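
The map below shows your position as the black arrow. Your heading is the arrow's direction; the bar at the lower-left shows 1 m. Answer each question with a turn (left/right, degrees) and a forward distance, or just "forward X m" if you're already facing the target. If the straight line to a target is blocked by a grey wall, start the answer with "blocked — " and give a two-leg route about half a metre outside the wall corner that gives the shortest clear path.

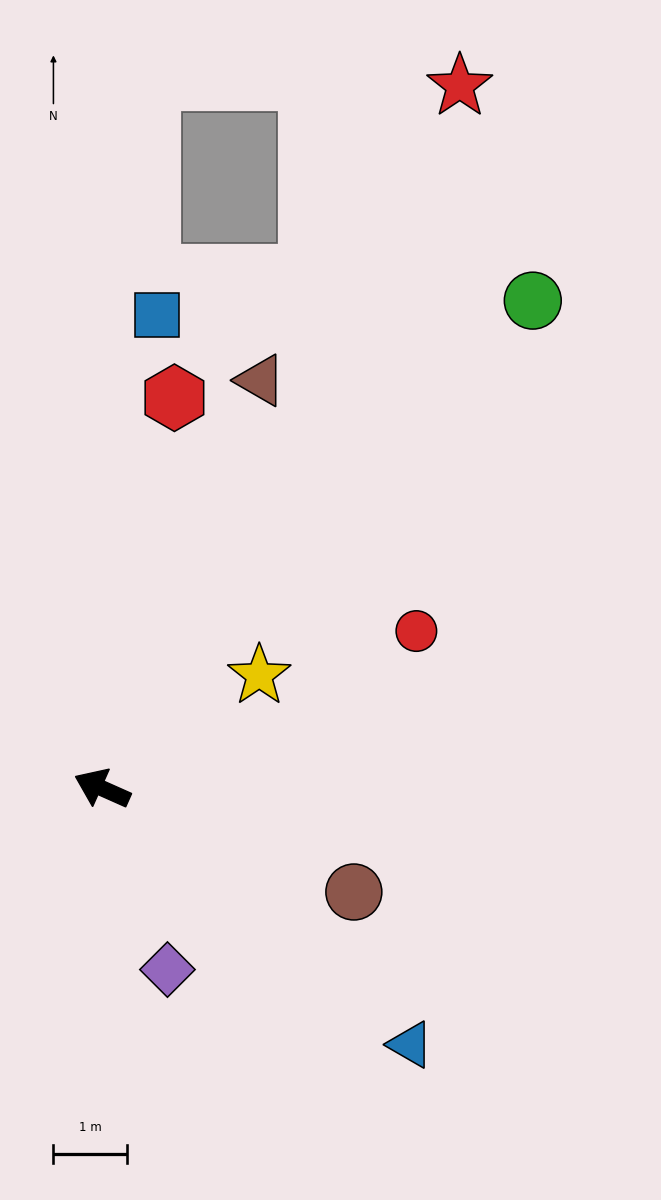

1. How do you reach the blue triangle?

turn left 164°, forward 5.5 m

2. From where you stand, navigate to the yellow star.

turn right 120°, forward 2.6 m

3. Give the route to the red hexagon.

turn right 76°, forward 5.4 m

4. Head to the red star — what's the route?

turn right 93°, forward 10.7 m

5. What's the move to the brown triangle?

turn right 87°, forward 6.0 m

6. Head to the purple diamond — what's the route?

turn left 134°, forward 2.6 m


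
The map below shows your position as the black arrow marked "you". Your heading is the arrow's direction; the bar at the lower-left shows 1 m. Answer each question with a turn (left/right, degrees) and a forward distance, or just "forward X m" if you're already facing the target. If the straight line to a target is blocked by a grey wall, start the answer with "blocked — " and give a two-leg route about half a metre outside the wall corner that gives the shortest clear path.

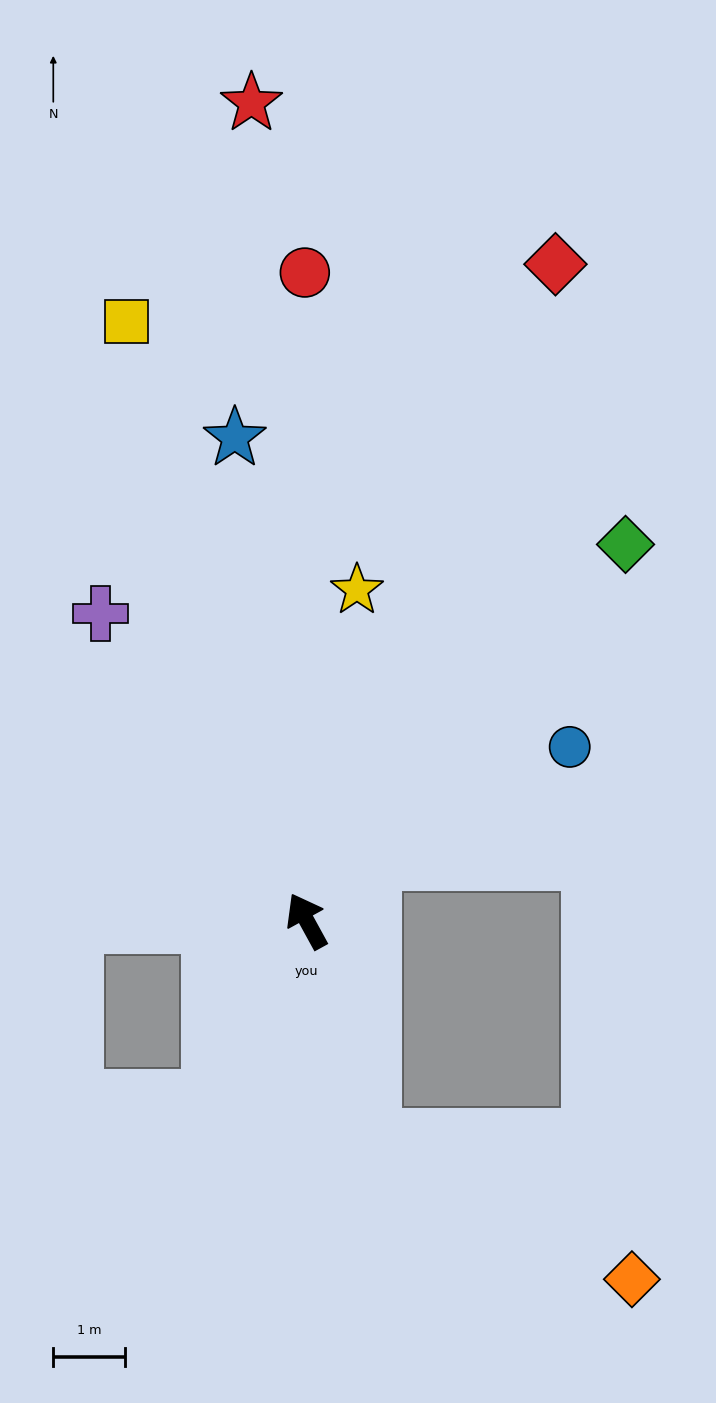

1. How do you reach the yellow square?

turn right 12°, forward 8.7 m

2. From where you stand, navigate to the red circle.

turn right 29°, forward 9.0 m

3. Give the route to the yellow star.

turn right 37°, forward 4.7 m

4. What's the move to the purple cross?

turn left 5°, forward 5.2 m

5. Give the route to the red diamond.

turn right 49°, forward 9.8 m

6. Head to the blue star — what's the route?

turn right 20°, forward 6.8 m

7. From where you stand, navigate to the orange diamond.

blocked — turn left 168°, forward 3.2 m, then turn left 45°, forward 4.1 m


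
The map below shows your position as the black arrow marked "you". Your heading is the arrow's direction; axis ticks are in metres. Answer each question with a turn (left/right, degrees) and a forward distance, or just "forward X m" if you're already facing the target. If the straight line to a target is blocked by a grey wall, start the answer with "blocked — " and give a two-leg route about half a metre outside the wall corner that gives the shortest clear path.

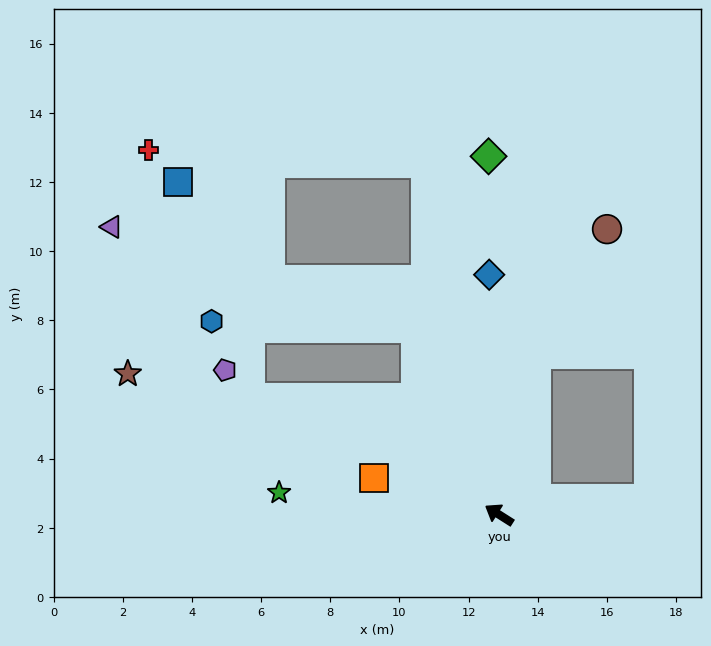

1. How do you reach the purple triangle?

blocked — turn right 33°, forward 5.9 m, then turn left 47°, forward 9.3 m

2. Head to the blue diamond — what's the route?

turn right 55°, forward 6.9 m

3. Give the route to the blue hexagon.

blocked — turn right 33°, forward 5.9 m, then turn left 63°, forward 5.9 m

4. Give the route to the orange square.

turn left 16°, forward 3.8 m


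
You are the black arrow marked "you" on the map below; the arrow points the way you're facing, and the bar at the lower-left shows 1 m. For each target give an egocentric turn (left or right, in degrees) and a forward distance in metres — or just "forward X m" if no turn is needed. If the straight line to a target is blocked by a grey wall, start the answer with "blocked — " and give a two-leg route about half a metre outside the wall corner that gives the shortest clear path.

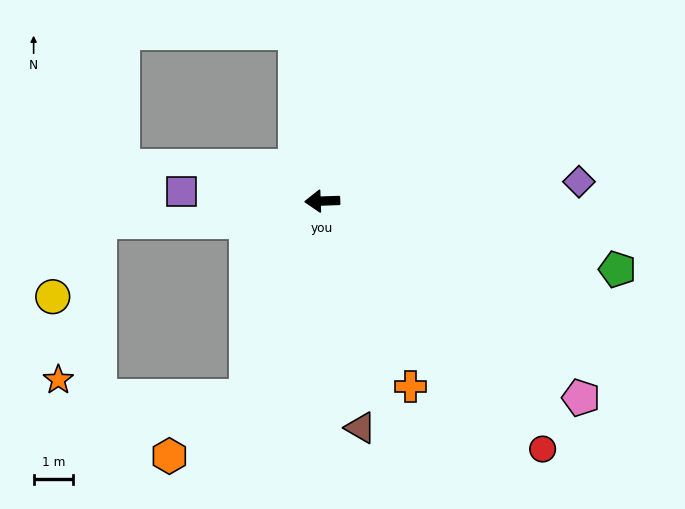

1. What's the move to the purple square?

turn right 6°, forward 3.6 m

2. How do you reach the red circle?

turn left 130°, forward 8.3 m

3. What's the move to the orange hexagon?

blocked — turn left 67°, forward 5.2 m, then turn right 31°, forward 2.4 m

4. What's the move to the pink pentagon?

turn left 141°, forward 8.2 m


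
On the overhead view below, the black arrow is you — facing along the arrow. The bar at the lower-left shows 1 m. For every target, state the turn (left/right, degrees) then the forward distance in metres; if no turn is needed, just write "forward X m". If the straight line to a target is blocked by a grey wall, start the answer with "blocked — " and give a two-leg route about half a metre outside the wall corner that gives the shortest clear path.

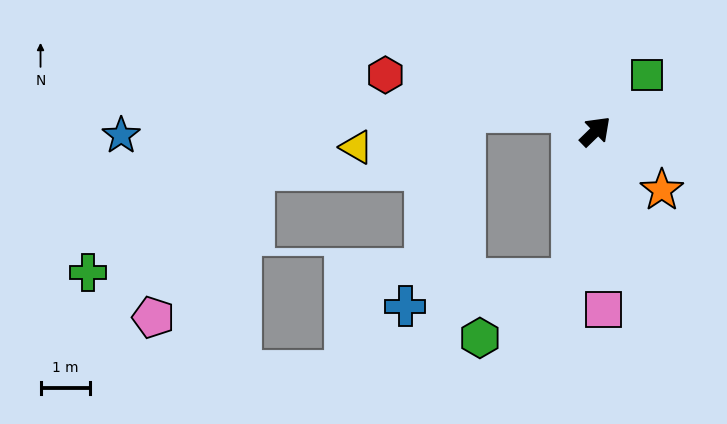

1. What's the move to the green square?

turn left 3°, forward 1.5 m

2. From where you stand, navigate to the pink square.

turn right 132°, forward 3.6 m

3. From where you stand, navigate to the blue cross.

blocked — turn right 143°, forward 3.0 m, then turn right 72°, forward 3.4 m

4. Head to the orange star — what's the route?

turn right 86°, forward 1.8 m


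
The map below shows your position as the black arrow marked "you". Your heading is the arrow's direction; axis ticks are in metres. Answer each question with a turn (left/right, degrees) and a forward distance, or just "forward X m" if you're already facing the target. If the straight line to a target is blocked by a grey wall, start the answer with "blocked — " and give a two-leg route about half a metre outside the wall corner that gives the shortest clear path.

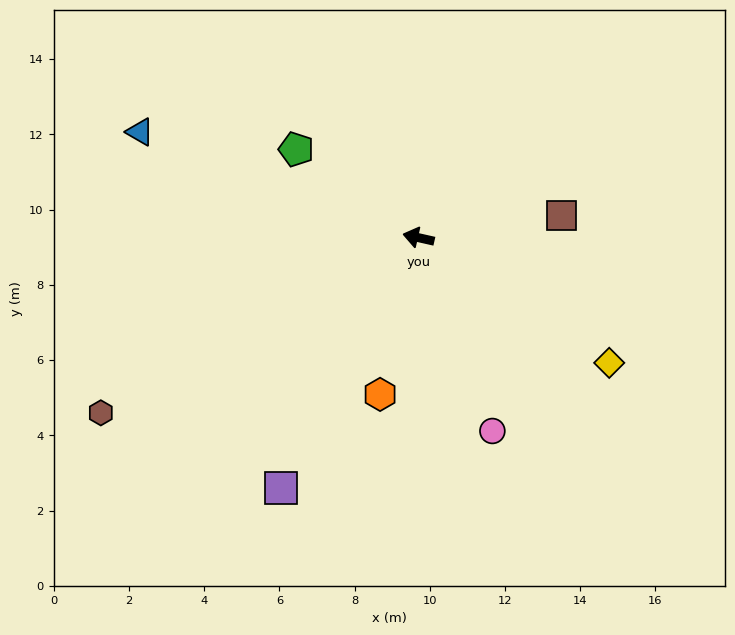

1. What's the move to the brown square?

turn right 159°, forward 3.9 m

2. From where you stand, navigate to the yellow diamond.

turn left 159°, forward 6.1 m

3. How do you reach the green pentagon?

turn right 23°, forward 4.0 m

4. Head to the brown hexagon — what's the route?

turn left 42°, forward 9.6 m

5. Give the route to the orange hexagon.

turn left 89°, forward 4.3 m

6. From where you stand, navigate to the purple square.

turn left 74°, forward 7.6 m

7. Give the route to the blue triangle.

turn right 8°, forward 7.9 m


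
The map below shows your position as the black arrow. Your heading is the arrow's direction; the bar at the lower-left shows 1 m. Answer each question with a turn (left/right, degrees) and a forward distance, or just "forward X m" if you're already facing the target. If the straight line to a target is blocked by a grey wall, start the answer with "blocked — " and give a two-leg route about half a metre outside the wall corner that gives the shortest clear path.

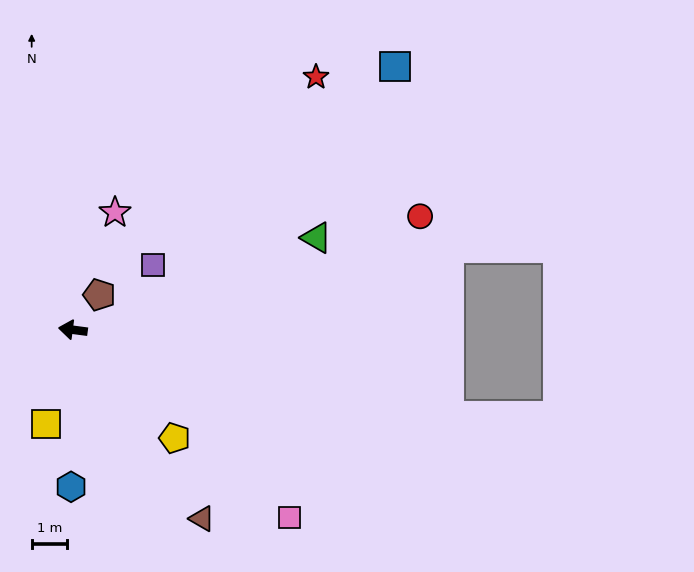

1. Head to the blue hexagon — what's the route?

turn left 97°, forward 4.4 m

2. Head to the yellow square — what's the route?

turn left 82°, forward 2.8 m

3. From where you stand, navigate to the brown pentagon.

turn right 120°, forward 1.2 m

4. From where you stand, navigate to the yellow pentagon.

turn left 141°, forward 4.2 m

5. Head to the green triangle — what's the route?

turn right 152°, forward 7.4 m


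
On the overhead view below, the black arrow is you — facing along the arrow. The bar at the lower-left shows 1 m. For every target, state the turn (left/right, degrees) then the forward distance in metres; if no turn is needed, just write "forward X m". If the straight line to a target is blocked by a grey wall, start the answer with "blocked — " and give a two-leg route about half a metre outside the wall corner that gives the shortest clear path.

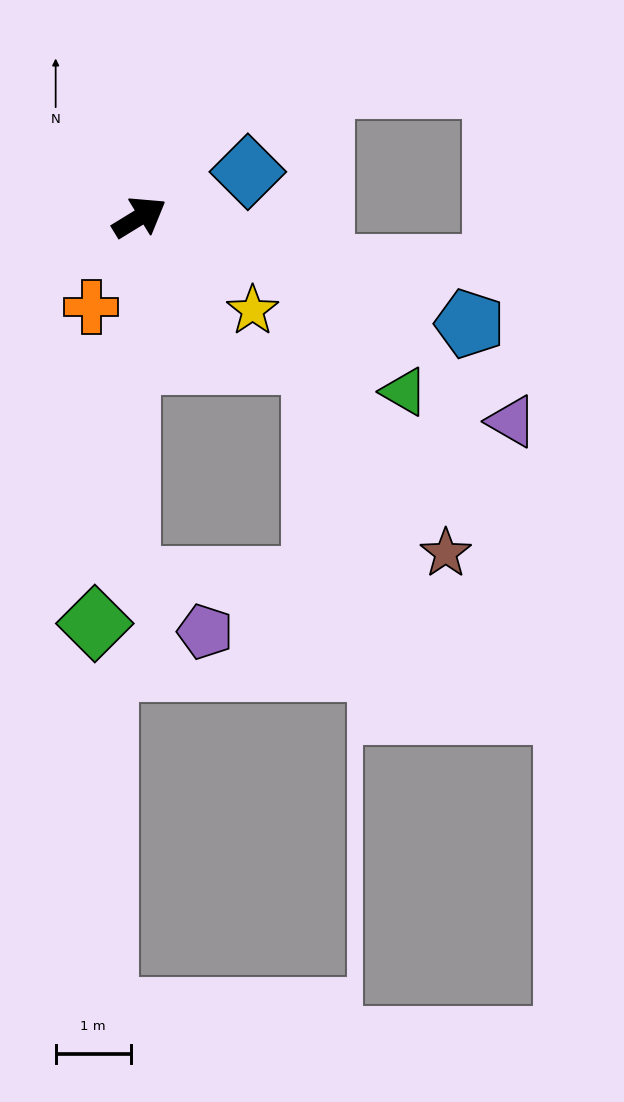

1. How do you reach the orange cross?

turn right 150°, forward 1.4 m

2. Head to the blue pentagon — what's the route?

turn right 49°, forward 4.6 m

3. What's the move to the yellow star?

turn right 71°, forward 2.0 m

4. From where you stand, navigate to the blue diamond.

turn right 9°, forward 1.6 m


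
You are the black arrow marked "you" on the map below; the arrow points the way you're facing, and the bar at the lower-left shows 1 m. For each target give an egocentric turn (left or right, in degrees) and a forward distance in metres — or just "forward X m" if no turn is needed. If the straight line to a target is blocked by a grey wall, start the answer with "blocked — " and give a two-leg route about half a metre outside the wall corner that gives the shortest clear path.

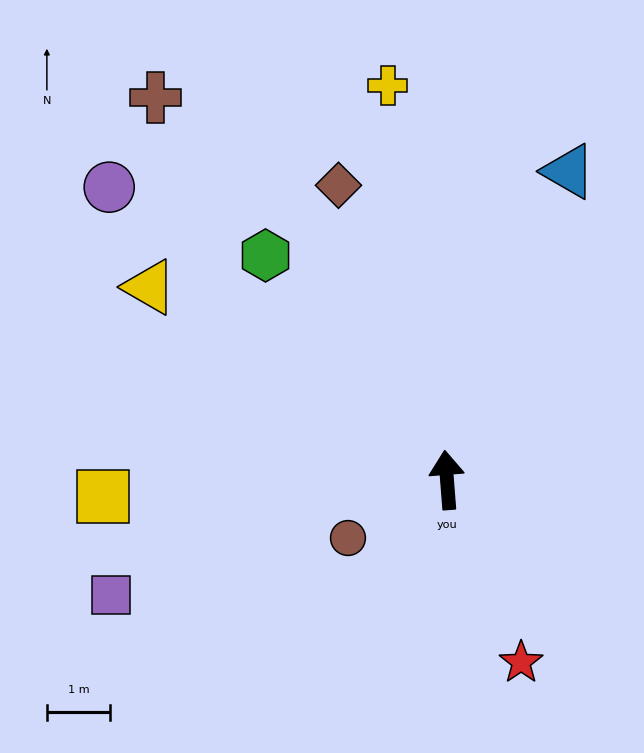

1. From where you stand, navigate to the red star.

turn right 162°, forward 3.1 m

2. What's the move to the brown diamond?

turn left 16°, forward 5.0 m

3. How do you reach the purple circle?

turn left 45°, forward 7.1 m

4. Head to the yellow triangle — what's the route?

turn left 53°, forward 5.6 m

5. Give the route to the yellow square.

turn left 88°, forward 5.5 m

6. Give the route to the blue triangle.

turn right 26°, forward 5.3 m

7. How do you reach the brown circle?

turn left 116°, forward 1.8 m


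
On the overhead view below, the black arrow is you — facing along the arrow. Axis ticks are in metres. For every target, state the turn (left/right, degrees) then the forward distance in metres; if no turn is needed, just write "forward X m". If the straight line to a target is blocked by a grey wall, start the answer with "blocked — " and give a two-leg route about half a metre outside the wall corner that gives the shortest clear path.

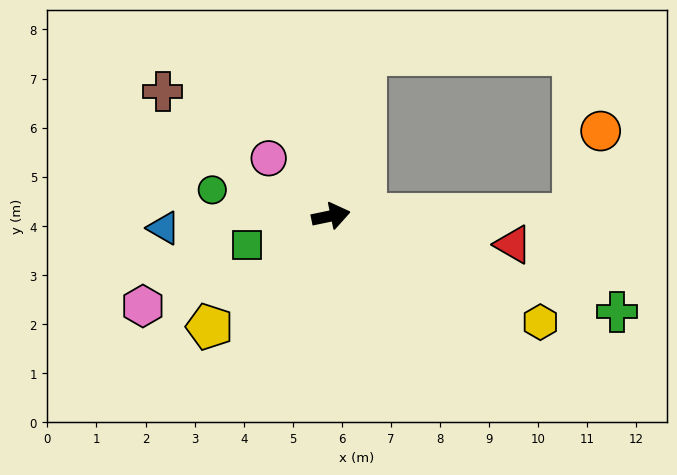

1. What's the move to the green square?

turn right 173°, forward 1.8 m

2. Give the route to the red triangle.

turn right 21°, forward 3.8 m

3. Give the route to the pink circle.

turn left 125°, forward 1.7 m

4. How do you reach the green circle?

turn left 156°, forward 2.5 m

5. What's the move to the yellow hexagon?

turn right 39°, forward 4.8 m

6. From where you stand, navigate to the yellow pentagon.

turn right 149°, forward 3.3 m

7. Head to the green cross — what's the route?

turn right 30°, forward 6.1 m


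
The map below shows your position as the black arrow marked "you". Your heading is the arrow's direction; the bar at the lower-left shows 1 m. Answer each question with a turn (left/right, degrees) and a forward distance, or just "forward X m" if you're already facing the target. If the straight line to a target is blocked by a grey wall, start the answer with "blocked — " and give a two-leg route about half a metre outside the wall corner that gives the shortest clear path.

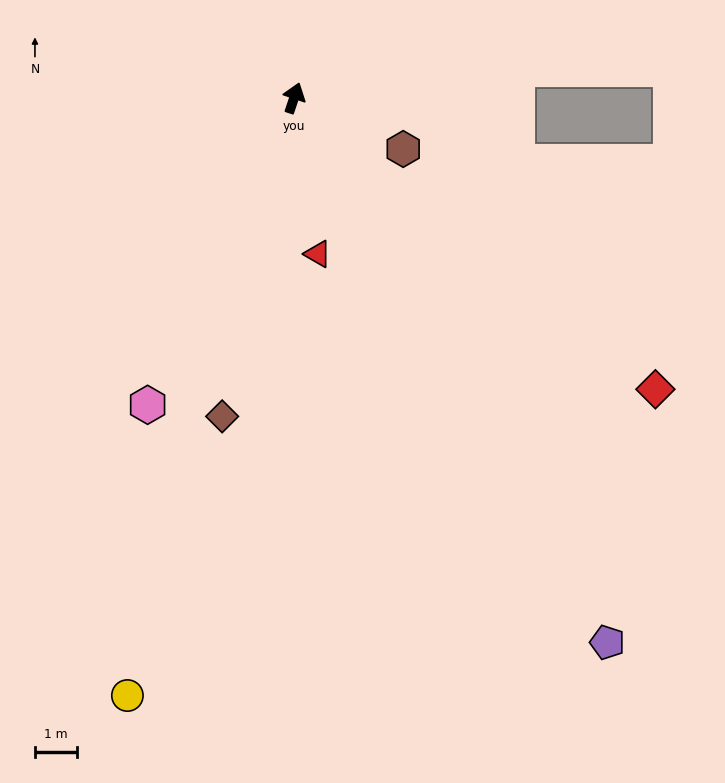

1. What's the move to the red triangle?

turn right 153°, forward 3.8 m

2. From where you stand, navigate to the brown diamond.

turn right 174°, forward 7.8 m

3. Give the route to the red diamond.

turn right 110°, forward 11.1 m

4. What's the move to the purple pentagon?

turn right 132°, forward 15.0 m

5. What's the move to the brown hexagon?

turn right 97°, forward 2.9 m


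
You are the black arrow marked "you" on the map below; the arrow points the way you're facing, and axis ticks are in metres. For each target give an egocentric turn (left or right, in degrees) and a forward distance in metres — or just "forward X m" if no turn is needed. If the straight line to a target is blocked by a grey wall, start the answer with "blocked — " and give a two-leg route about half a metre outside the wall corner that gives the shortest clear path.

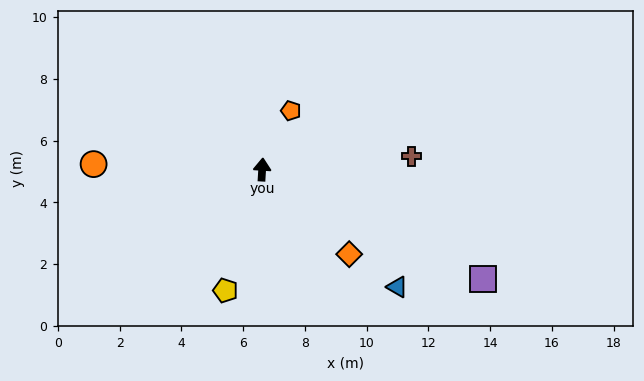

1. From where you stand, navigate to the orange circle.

turn left 92°, forward 5.5 m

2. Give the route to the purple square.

turn right 113°, forward 8.0 m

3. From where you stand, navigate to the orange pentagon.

turn right 23°, forward 2.1 m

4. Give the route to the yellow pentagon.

turn left 167°, forward 4.1 m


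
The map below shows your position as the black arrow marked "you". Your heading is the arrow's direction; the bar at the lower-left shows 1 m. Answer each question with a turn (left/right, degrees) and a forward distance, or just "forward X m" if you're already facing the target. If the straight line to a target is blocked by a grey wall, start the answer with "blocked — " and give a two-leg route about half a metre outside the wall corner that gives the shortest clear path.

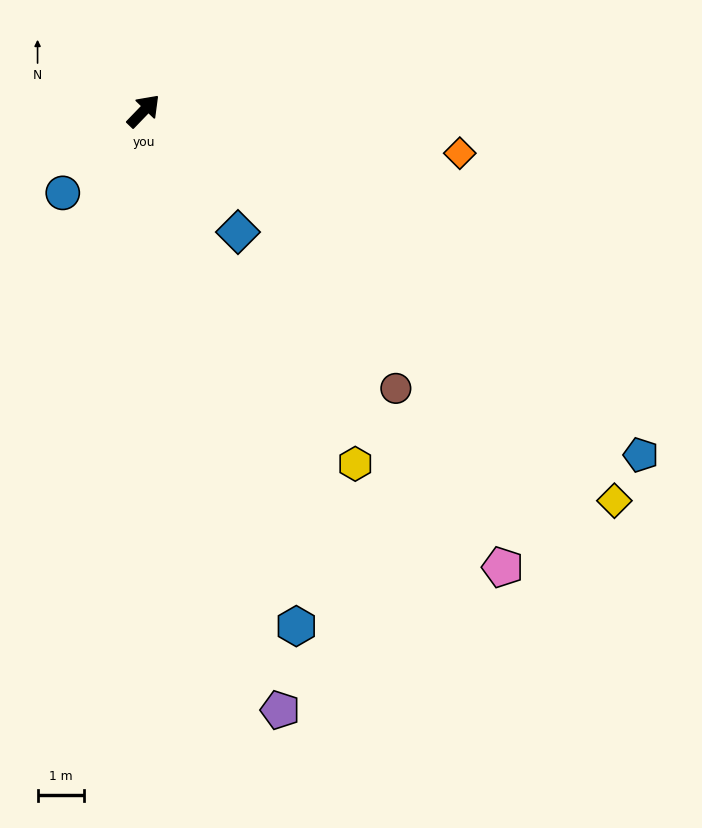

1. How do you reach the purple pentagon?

turn right 123°, forward 13.3 m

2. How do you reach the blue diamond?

turn right 98°, forward 3.3 m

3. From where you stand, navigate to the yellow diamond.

turn right 86°, forward 13.2 m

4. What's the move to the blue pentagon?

turn right 81°, forward 13.1 m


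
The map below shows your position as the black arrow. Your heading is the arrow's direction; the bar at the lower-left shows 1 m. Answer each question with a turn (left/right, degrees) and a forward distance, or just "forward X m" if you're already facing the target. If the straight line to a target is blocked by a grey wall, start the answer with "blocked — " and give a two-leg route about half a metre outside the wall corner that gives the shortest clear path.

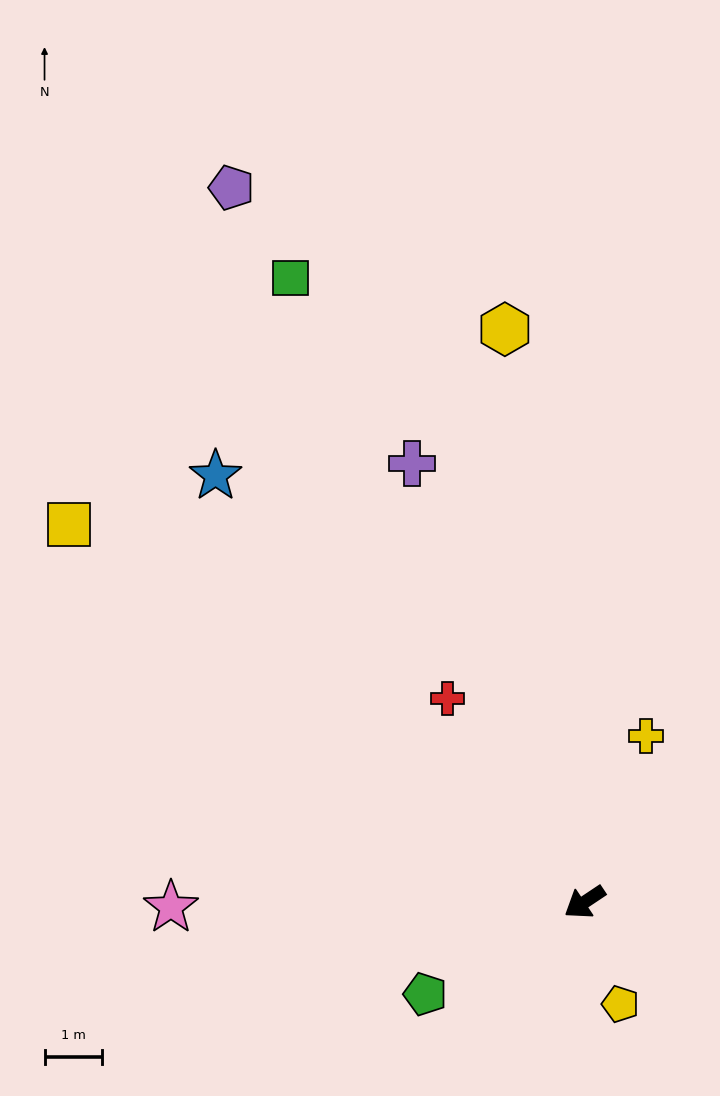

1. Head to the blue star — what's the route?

turn right 83°, forward 9.9 m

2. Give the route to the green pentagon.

turn right 4°, forward 3.2 m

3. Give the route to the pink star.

turn right 33°, forward 7.2 m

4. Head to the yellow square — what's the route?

turn right 70°, forward 11.2 m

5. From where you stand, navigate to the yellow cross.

turn right 144°, forward 3.1 m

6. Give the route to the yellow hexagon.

turn right 116°, forward 10.1 m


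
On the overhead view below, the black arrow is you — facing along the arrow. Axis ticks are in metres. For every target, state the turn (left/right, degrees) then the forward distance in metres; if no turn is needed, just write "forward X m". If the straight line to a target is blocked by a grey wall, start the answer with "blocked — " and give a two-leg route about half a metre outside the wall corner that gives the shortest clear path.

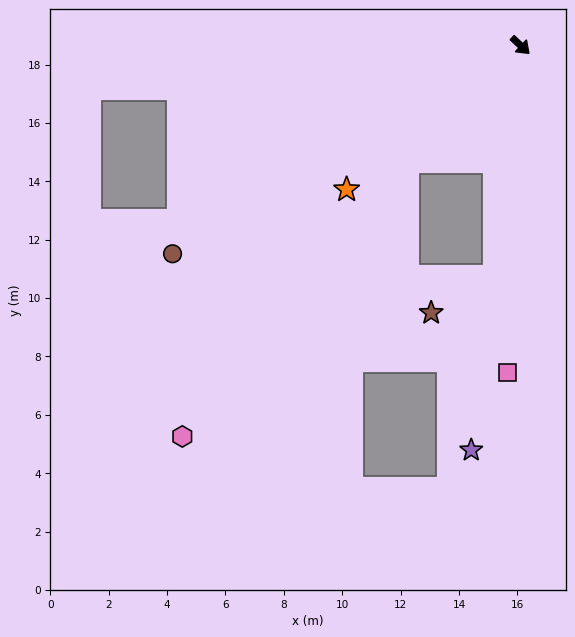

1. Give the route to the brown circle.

turn right 106°, forward 13.9 m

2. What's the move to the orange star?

turn right 97°, forward 7.7 m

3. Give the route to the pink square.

turn right 49°, forward 11.2 m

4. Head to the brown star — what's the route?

blocked — turn right 53°, forward 8.0 m, then turn right 55°, forward 2.5 m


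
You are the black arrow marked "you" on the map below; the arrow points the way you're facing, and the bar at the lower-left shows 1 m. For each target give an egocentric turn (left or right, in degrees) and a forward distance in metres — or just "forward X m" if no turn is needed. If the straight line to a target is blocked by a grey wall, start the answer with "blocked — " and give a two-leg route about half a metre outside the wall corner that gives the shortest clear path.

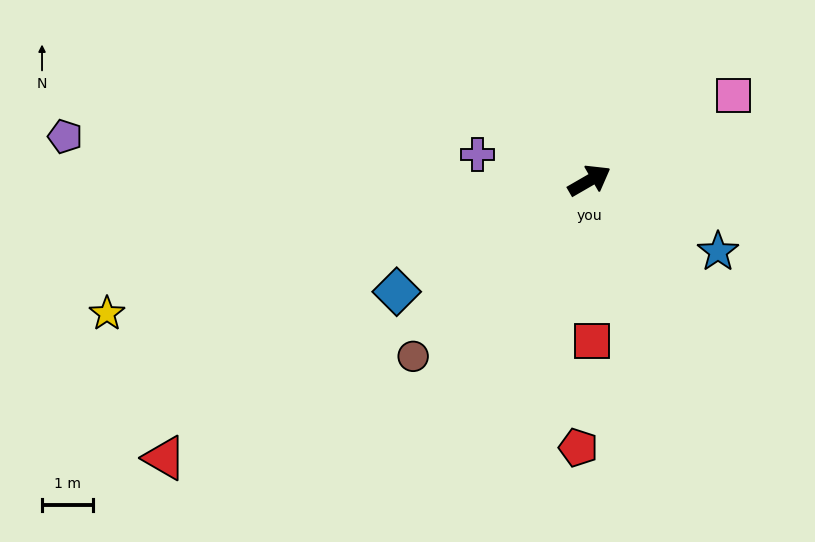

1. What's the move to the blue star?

turn right 59°, forward 2.9 m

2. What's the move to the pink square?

forward 3.2 m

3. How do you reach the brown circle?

turn right 165°, forward 4.8 m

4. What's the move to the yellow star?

turn left 165°, forward 9.7 m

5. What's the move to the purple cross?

turn left 137°, forward 2.2 m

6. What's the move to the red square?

turn right 119°, forward 3.1 m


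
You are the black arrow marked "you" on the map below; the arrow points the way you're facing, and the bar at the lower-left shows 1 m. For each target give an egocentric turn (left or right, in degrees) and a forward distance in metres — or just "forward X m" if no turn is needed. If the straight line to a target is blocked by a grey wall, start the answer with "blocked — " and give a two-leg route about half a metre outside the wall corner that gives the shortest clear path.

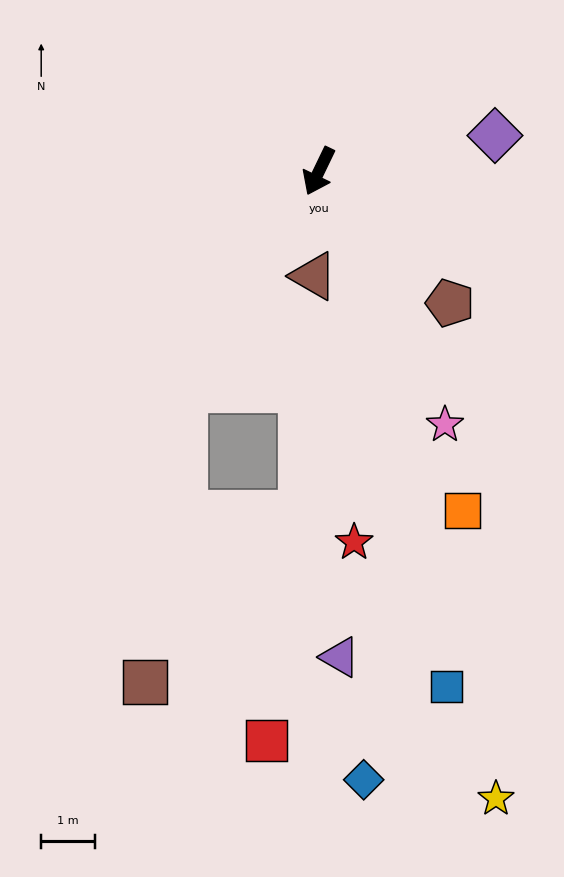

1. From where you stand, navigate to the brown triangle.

turn left 23°, forward 2.0 m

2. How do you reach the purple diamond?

turn left 127°, forward 3.3 m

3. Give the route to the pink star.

turn left 52°, forward 5.3 m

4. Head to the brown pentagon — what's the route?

turn left 71°, forward 3.5 m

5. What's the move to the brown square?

blocked — turn right 6°, forward 4.8 m, then turn left 24°, forward 5.5 m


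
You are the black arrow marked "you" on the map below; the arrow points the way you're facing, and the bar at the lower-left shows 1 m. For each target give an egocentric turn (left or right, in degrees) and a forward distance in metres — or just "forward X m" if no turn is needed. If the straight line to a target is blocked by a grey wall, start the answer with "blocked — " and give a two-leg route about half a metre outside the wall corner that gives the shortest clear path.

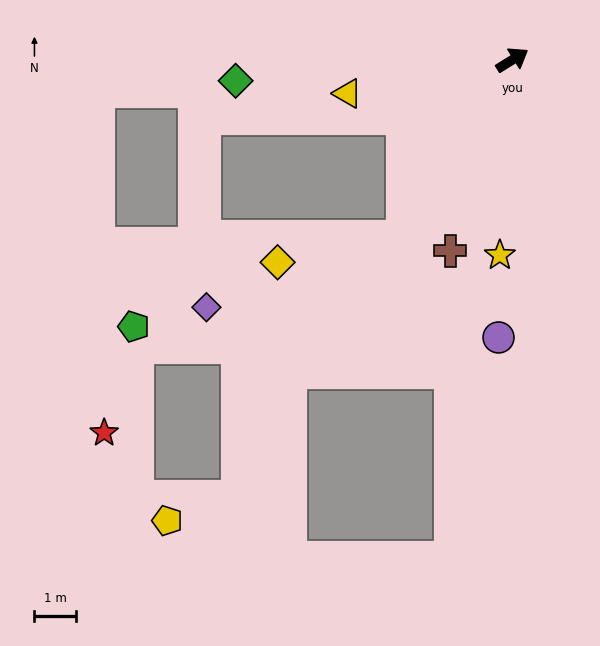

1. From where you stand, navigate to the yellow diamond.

blocked — turn right 153°, forward 5.0 m, then turn right 48°, forward 3.1 m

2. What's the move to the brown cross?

turn right 140°, forward 4.8 m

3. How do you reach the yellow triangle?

turn left 160°, forward 4.0 m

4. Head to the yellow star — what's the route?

turn right 126°, forward 4.7 m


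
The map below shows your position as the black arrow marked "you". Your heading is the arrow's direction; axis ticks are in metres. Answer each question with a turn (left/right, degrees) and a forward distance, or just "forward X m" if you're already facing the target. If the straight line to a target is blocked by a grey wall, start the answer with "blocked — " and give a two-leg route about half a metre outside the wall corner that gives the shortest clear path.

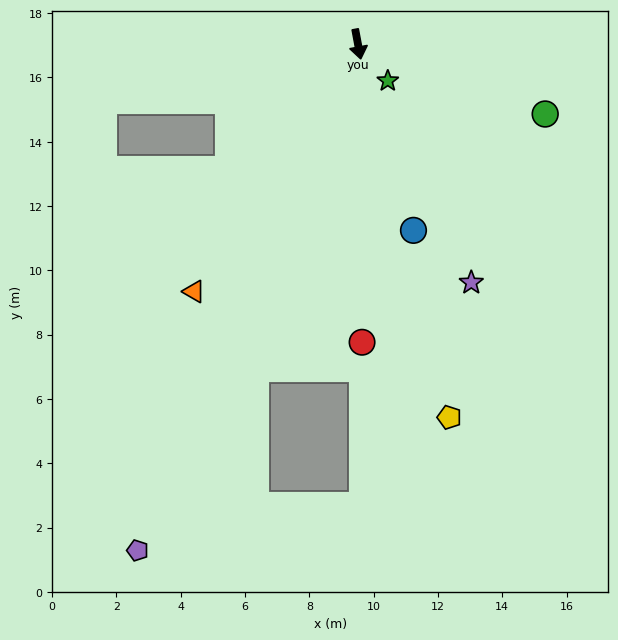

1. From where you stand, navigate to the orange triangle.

turn right 44°, forward 9.2 m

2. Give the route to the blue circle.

turn left 6°, forward 6.0 m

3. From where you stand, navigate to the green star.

turn left 28°, forward 1.5 m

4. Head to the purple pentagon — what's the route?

turn right 34°, forward 17.2 m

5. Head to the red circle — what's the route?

turn right 10°, forward 9.3 m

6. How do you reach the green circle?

turn left 59°, forward 6.2 m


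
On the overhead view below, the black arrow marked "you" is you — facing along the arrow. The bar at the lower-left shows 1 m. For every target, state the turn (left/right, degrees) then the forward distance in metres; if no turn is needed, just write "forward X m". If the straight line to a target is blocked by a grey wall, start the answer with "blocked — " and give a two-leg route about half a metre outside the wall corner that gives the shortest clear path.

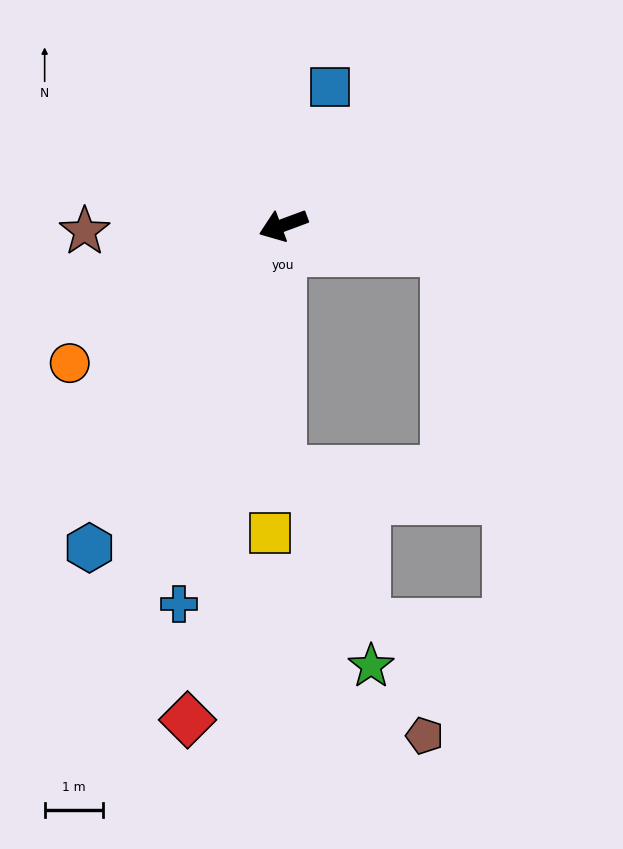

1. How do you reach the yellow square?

turn left 67°, forward 5.3 m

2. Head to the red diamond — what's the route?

turn left 59°, forward 8.7 m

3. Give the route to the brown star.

turn right 19°, forward 3.4 m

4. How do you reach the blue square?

turn right 129°, forward 2.5 m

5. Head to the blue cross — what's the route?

turn left 54°, forward 6.8 m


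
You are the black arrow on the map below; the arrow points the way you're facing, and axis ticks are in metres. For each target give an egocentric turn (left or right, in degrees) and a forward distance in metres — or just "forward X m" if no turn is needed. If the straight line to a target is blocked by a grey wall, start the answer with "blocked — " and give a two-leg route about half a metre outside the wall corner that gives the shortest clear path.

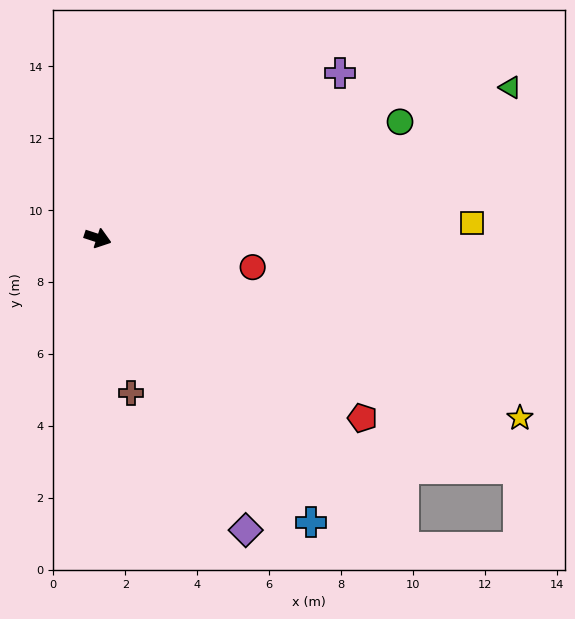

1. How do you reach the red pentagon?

turn right 16°, forward 8.9 m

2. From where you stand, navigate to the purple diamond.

turn right 45°, forward 9.1 m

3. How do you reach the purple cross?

turn left 52°, forward 8.1 m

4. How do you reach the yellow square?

turn left 20°, forward 10.4 m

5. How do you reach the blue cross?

turn right 35°, forward 9.9 m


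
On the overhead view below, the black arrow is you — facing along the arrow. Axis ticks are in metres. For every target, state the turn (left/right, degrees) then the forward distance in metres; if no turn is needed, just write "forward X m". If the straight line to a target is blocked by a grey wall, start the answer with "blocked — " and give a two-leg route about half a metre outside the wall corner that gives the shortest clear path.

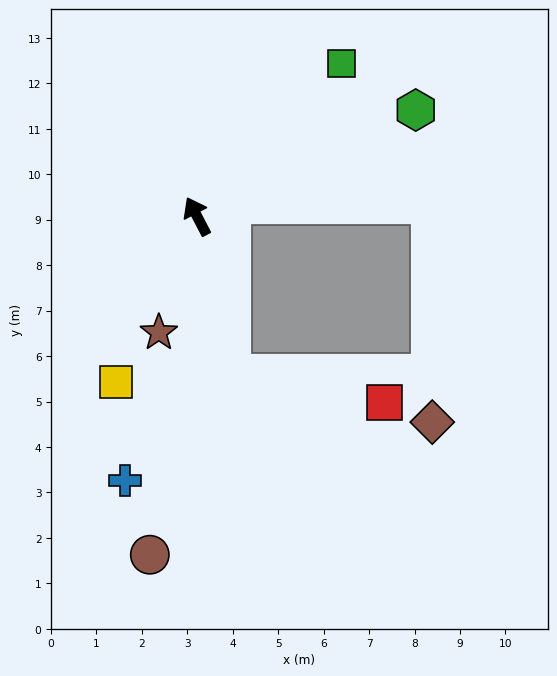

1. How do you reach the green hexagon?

turn right 92°, forward 5.3 m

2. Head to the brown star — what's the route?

turn left 134°, forward 2.7 m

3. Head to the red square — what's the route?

blocked — turn left 165°, forward 3.5 m, then turn left 67°, forward 3.4 m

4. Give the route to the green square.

turn right 71°, forward 4.6 m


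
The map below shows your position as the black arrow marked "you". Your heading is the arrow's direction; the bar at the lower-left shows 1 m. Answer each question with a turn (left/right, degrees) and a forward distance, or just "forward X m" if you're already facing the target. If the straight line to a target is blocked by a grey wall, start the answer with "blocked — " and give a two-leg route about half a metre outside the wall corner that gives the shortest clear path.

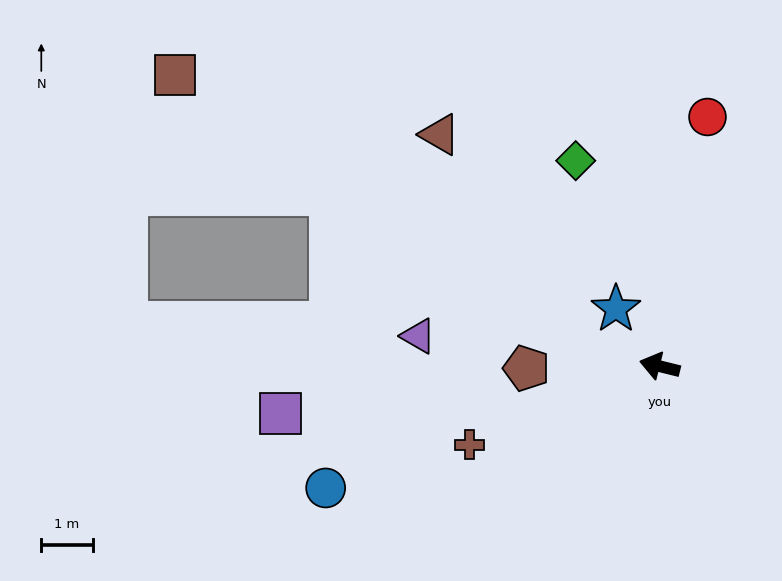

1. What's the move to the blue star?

turn right 39°, forward 1.4 m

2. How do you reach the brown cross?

turn left 36°, forward 4.0 m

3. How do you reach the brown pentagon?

turn left 15°, forward 2.6 m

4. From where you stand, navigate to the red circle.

turn right 87°, forward 4.9 m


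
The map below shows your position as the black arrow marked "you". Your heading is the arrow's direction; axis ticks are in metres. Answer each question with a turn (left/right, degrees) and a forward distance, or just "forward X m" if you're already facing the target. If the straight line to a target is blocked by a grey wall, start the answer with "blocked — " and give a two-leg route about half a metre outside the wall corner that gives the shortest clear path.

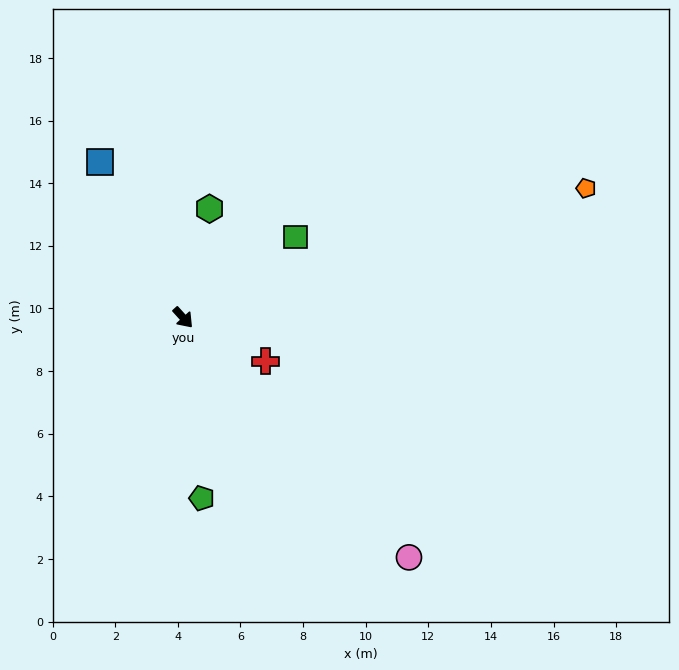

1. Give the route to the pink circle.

forward 10.5 m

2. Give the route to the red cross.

turn left 20°, forward 3.0 m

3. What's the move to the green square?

turn left 84°, forward 4.4 m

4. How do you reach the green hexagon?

turn left 124°, forward 3.6 m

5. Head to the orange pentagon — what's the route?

turn left 66°, forward 13.5 m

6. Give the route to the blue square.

turn left 166°, forward 5.6 m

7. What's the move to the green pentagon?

turn right 36°, forward 5.8 m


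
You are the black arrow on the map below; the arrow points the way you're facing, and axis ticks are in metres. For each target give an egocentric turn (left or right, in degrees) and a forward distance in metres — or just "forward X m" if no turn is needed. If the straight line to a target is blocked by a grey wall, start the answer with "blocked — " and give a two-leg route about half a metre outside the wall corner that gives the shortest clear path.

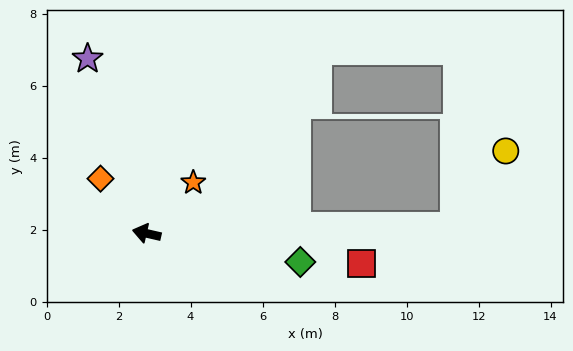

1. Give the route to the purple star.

turn right 58°, forward 5.1 m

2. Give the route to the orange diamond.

turn right 37°, forward 2.0 m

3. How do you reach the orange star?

turn right 120°, forward 1.9 m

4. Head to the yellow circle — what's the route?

blocked — turn right 166°, forward 8.6 m, then turn left 55°, forward 2.5 m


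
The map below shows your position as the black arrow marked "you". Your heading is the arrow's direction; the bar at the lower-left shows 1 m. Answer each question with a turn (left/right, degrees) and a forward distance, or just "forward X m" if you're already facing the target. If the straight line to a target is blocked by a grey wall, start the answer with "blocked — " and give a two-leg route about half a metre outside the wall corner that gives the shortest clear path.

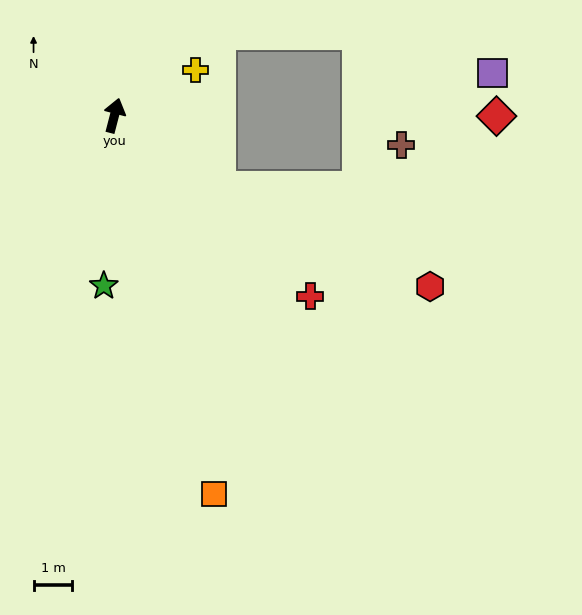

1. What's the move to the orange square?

turn right 151°, forward 10.1 m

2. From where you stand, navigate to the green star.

turn right 169°, forward 4.4 m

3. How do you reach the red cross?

turn right 118°, forward 6.9 m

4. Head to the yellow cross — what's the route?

turn right 46°, forward 2.4 m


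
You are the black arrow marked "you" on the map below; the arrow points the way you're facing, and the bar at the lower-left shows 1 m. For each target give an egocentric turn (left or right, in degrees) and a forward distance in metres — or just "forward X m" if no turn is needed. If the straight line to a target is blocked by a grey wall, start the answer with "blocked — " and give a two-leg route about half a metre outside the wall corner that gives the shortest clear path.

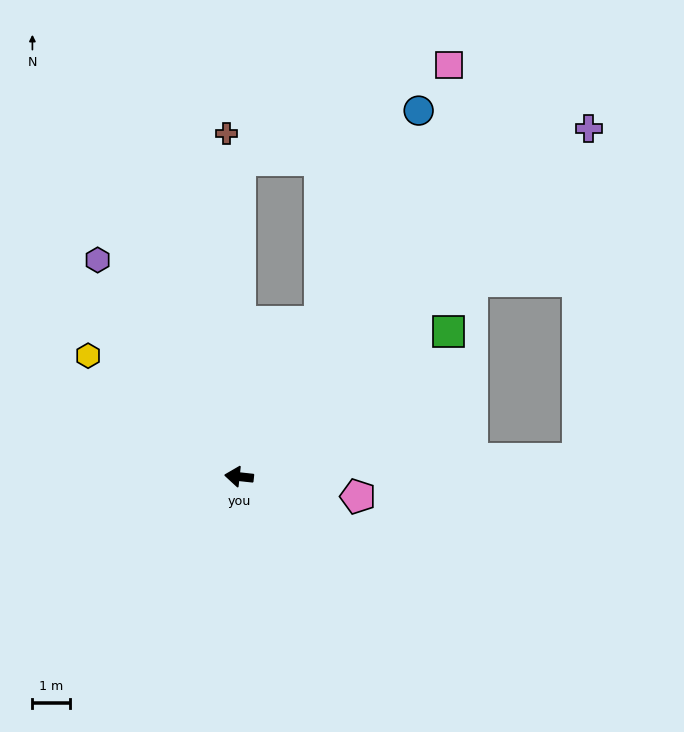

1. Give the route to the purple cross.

turn right 129°, forward 13.3 m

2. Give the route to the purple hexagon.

turn right 51°, forward 7.0 m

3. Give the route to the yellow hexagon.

turn right 32°, forward 5.2 m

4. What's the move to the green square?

turn right 139°, forward 6.9 m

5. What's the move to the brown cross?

turn right 82°, forward 9.2 m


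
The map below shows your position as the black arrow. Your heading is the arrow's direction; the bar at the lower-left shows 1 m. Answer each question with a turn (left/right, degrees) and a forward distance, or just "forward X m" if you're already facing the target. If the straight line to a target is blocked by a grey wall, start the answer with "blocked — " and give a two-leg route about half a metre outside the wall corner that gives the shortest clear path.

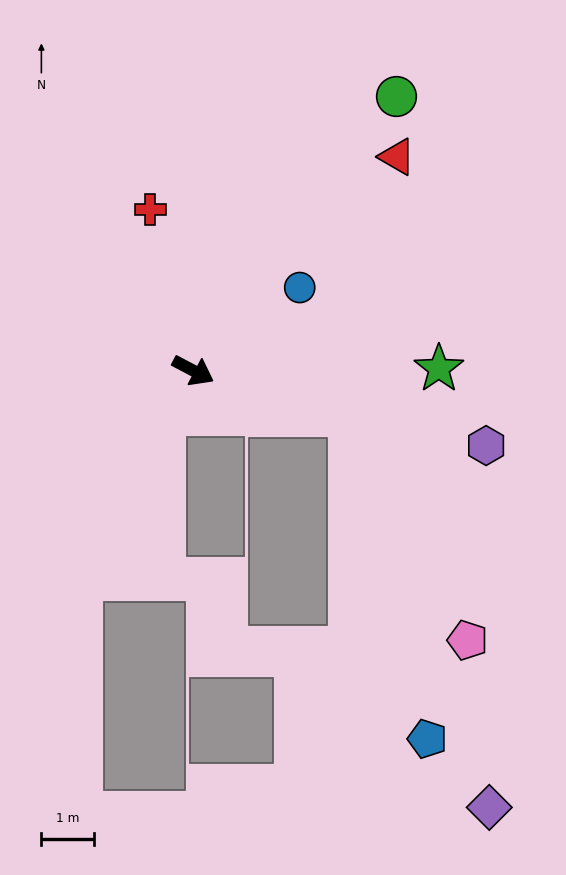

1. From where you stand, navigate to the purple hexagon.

turn left 13°, forward 5.7 m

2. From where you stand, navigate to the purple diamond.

blocked — turn left 12°, forward 3.1 m, then turn right 55°, forward 7.9 m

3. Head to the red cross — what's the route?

turn left 133°, forward 3.2 m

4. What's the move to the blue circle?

turn left 66°, forward 2.6 m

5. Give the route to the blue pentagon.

blocked — turn left 12°, forward 3.1 m, then turn right 61°, forward 6.3 m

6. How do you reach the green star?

turn left 28°, forward 4.7 m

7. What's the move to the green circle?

turn left 81°, forward 6.5 m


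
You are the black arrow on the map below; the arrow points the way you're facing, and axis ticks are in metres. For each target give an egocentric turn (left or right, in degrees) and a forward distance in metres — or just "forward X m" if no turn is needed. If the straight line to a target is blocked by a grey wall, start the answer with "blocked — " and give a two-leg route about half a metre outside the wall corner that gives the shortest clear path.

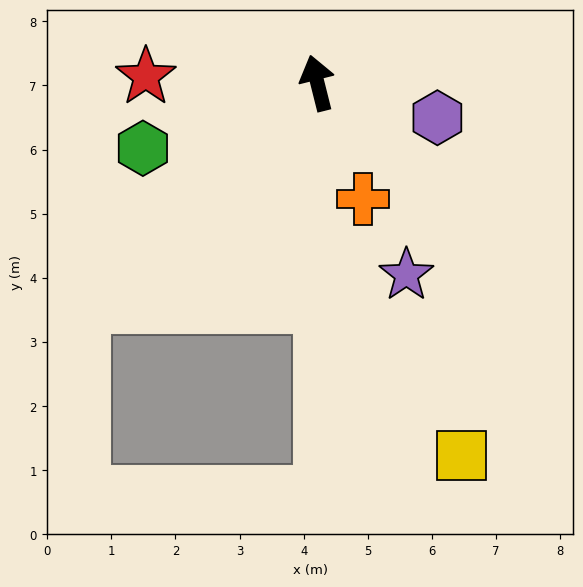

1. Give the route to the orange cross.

turn right 173°, forward 1.9 m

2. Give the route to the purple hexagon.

turn right 120°, forward 1.9 m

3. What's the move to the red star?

turn left 74°, forward 2.7 m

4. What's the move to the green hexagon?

turn left 96°, forward 2.9 m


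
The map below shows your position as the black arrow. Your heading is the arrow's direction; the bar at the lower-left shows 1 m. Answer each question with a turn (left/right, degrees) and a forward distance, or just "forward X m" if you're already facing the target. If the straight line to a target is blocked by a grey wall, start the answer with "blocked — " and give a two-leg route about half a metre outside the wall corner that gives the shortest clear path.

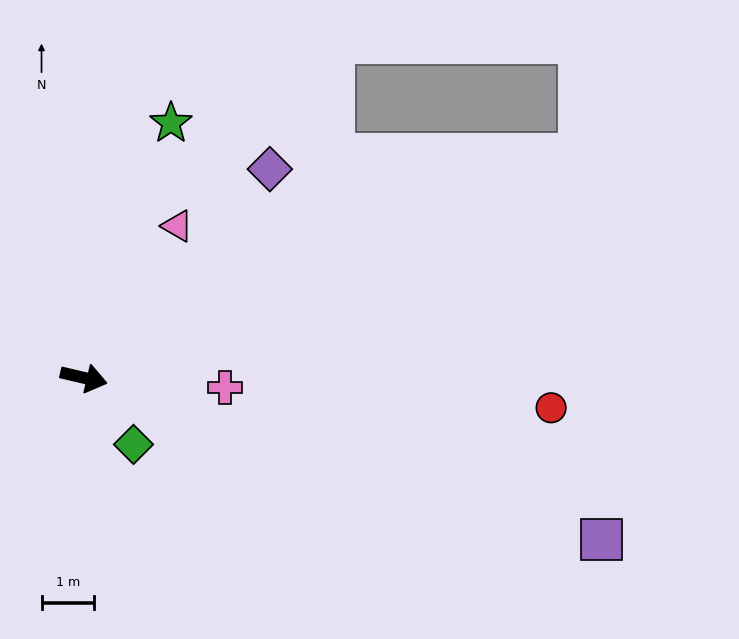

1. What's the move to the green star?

turn left 84°, forward 5.1 m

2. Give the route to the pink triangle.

turn left 72°, forward 3.4 m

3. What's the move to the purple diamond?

turn left 61°, forward 5.3 m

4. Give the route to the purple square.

turn right 4°, forward 10.4 m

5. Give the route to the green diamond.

turn right 40°, forward 1.6 m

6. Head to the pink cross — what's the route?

turn left 9°, forward 2.7 m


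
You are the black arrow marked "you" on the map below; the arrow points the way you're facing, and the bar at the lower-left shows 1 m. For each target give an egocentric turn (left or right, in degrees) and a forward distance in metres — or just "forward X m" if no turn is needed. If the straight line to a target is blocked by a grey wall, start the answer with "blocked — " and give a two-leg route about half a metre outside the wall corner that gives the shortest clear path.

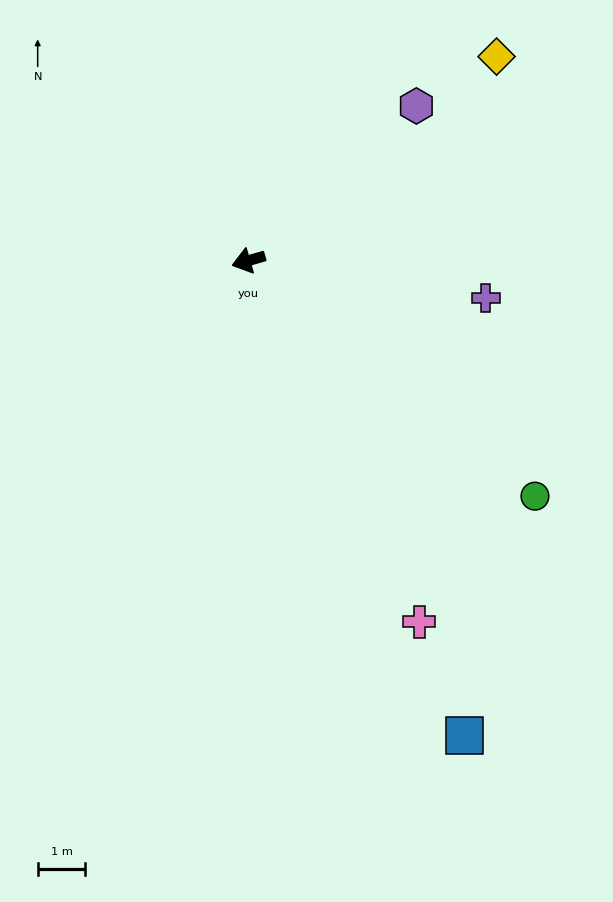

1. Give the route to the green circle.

turn left 124°, forward 7.8 m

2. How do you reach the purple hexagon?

turn right 153°, forward 4.8 m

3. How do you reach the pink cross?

turn left 99°, forward 8.4 m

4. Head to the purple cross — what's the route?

turn left 155°, forward 5.0 m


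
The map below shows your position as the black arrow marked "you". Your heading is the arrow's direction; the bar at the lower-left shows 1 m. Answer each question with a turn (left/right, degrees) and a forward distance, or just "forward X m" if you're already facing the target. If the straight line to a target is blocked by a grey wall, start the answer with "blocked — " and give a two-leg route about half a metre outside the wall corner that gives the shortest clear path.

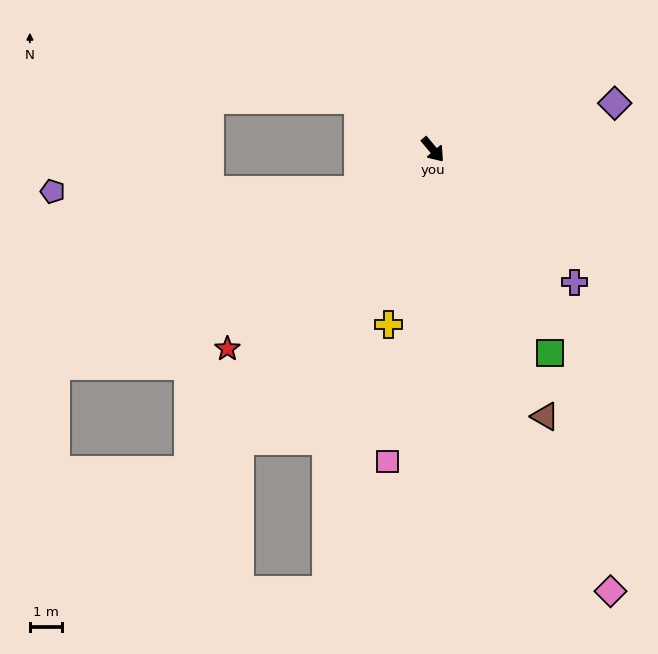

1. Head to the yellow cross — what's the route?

turn right 54°, forward 5.6 m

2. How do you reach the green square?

turn right 10°, forward 7.3 m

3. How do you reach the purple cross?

turn left 7°, forward 6.1 m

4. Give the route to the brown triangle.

turn right 17°, forward 9.0 m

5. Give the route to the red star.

turn right 86°, forward 8.9 m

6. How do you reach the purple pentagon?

blocked — turn right 102°, forward 2.7 m, then turn right 28°, forward 9.5 m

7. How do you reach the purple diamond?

turn left 64°, forward 5.9 m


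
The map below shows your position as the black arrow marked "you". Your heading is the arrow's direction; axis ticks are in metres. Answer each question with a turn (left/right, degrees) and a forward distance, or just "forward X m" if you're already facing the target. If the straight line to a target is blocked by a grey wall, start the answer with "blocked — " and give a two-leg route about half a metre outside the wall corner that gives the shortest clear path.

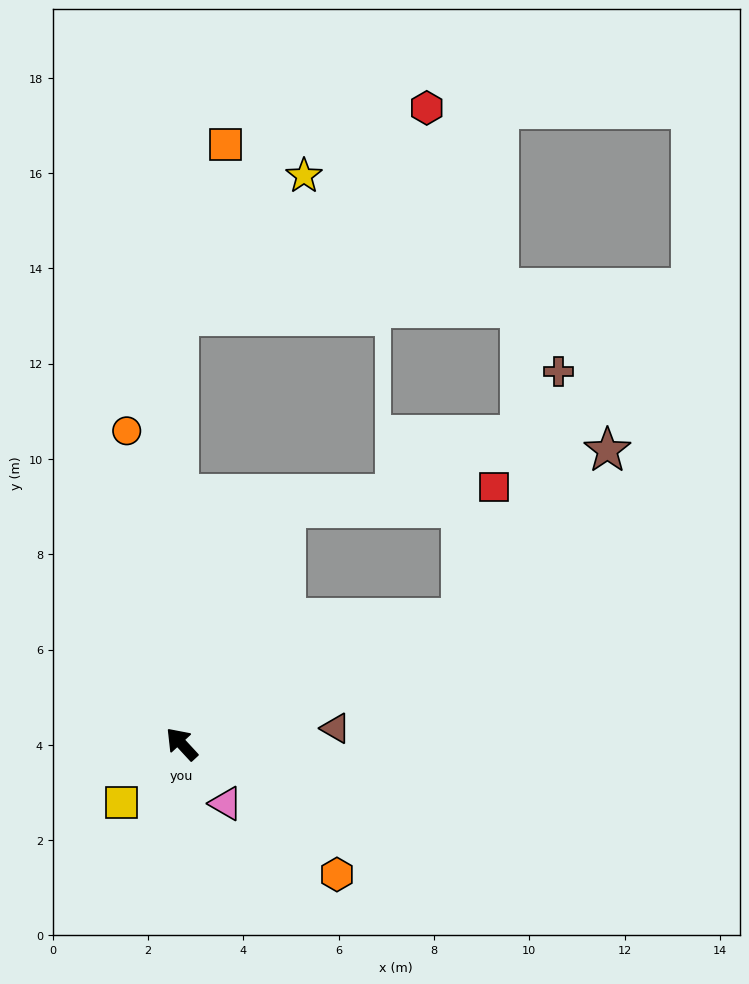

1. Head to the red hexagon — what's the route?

blocked — turn right 42°, forward 9.0 m, then turn right 51°, forward 6.8 m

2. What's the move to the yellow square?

turn left 91°, forward 1.8 m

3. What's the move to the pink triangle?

turn left 174°, forward 1.6 m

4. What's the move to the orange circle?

turn right 33°, forward 6.7 m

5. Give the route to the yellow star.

blocked — turn right 42°, forward 9.0 m, then turn right 43°, forward 3.9 m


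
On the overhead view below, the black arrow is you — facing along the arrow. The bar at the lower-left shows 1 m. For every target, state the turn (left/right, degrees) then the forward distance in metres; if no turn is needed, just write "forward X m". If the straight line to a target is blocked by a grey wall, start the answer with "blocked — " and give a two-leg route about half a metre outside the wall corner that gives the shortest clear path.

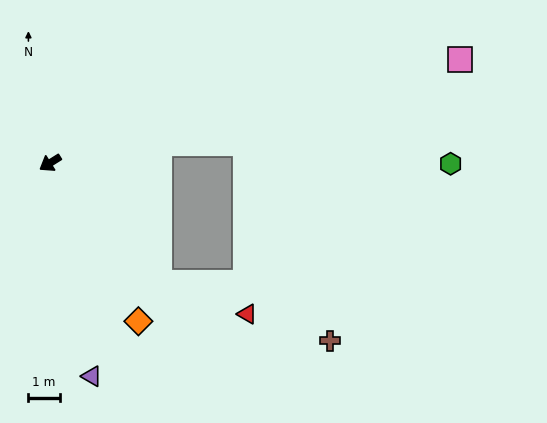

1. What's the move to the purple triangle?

turn left 69°, forward 7.0 m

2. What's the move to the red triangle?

blocked — turn left 100°, forward 5.2 m, then turn left 29°, forward 3.0 m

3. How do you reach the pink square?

turn left 162°, forward 13.5 m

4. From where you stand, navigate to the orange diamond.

turn left 87°, forward 5.8 m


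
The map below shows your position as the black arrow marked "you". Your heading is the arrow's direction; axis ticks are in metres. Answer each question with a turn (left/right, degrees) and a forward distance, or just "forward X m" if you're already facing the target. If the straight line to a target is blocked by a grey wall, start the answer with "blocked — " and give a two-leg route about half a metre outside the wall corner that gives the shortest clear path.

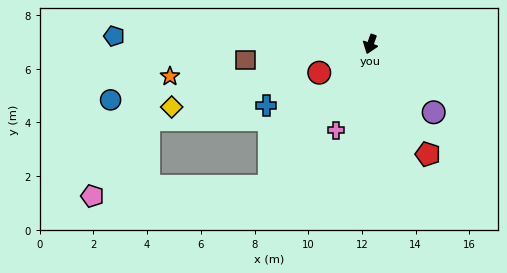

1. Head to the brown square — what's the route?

turn right 63°, forward 4.7 m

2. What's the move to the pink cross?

turn right 2°, forward 3.5 m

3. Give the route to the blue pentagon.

turn right 72°, forward 9.5 m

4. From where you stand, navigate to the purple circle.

turn left 62°, forward 3.5 m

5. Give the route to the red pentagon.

turn left 47°, forward 4.6 m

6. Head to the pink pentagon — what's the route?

blocked — turn right 16°, forward 6.5 m, then turn right 51°, forward 6.6 m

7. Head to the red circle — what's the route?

turn right 41°, forward 2.2 m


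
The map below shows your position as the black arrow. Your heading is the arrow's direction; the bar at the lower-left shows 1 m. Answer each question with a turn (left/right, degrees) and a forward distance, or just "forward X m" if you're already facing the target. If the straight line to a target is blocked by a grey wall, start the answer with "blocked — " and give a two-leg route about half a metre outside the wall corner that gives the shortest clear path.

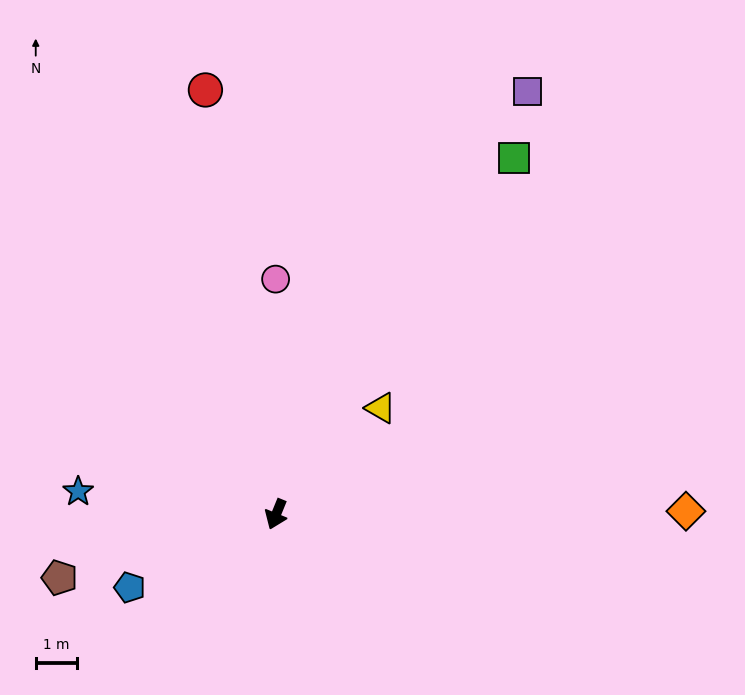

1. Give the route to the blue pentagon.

turn right 41°, forward 4.0 m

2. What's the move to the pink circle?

turn right 158°, forward 5.7 m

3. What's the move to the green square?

turn left 168°, forward 10.3 m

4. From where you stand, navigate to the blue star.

turn right 74°, forward 4.8 m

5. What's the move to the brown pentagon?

turn right 51°, forward 5.5 m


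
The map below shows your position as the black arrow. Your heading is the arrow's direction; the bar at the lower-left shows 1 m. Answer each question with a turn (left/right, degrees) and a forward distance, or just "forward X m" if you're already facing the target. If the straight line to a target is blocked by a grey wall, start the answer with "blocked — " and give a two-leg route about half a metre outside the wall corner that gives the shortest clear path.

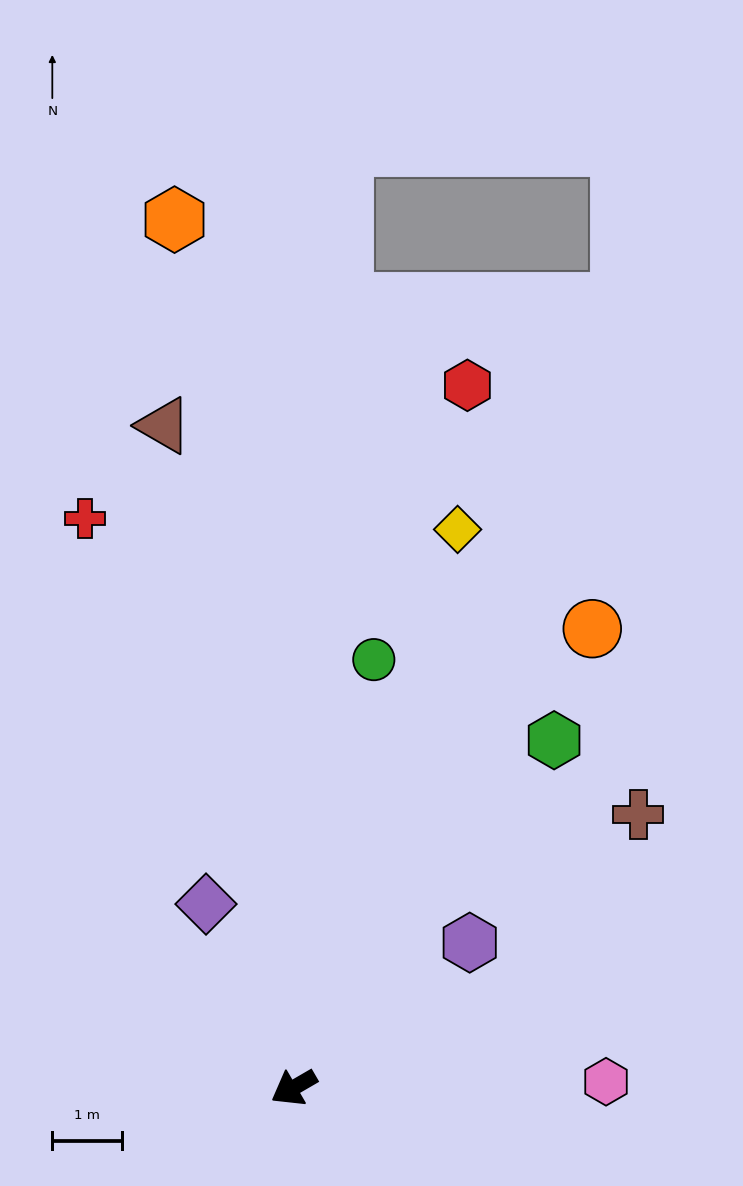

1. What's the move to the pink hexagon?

turn left 151°, forward 4.5 m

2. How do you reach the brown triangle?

turn right 109°, forward 9.7 m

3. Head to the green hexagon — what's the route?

turn right 157°, forward 6.3 m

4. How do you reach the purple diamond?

turn right 95°, forward 2.9 m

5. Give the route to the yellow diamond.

turn right 136°, forward 8.4 m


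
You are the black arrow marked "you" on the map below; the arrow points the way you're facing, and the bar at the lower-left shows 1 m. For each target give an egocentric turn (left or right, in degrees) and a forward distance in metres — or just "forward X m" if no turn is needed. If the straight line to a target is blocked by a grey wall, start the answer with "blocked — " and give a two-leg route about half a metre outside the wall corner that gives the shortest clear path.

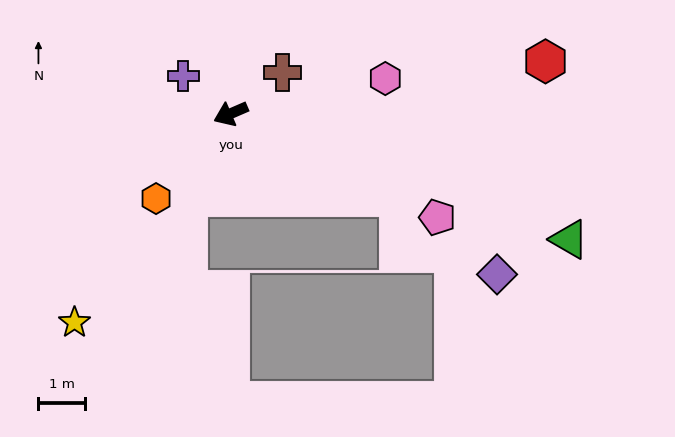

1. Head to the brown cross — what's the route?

turn right 165°, forward 1.4 m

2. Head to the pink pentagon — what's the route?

turn left 130°, forward 5.0 m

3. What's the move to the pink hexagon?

turn left 169°, forward 3.4 m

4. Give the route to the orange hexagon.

turn left 25°, forward 2.5 m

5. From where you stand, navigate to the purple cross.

turn right 62°, forward 1.3 m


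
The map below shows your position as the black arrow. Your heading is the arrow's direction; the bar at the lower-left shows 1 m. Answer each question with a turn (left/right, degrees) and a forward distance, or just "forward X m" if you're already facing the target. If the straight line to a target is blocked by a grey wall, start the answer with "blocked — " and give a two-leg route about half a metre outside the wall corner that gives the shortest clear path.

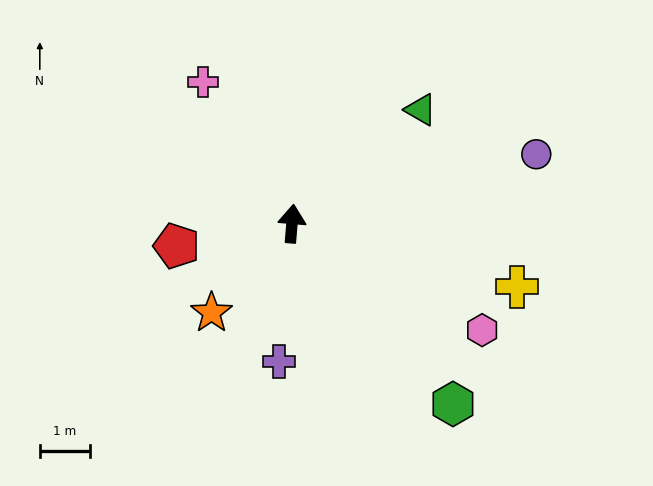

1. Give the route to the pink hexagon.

turn right 115°, forward 4.3 m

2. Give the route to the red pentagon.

turn left 106°, forward 2.3 m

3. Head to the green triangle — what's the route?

turn right 44°, forward 3.4 m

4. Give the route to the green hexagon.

turn right 133°, forward 4.8 m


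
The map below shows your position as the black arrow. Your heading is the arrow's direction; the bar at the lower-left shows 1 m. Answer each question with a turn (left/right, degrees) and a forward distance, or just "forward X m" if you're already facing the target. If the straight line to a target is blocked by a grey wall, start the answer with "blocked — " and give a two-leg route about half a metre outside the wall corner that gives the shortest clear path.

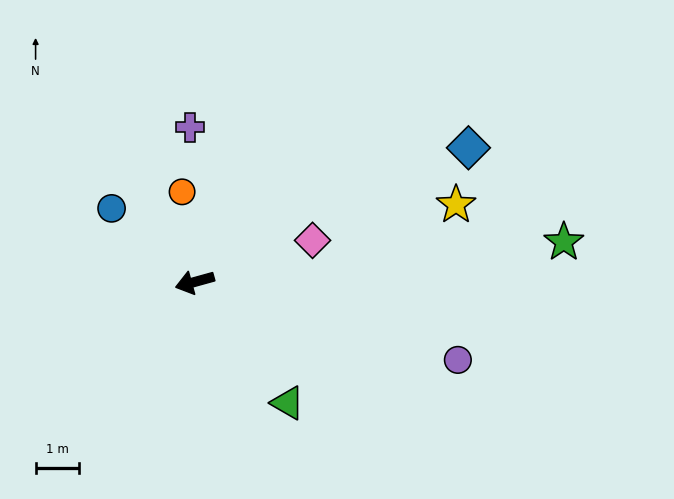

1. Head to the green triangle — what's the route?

turn left 112°, forward 3.5 m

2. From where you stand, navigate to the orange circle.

turn right 97°, forward 2.1 m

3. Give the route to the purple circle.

turn left 148°, forward 6.3 m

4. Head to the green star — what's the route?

turn left 171°, forward 8.5 m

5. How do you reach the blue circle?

turn right 57°, forward 2.5 m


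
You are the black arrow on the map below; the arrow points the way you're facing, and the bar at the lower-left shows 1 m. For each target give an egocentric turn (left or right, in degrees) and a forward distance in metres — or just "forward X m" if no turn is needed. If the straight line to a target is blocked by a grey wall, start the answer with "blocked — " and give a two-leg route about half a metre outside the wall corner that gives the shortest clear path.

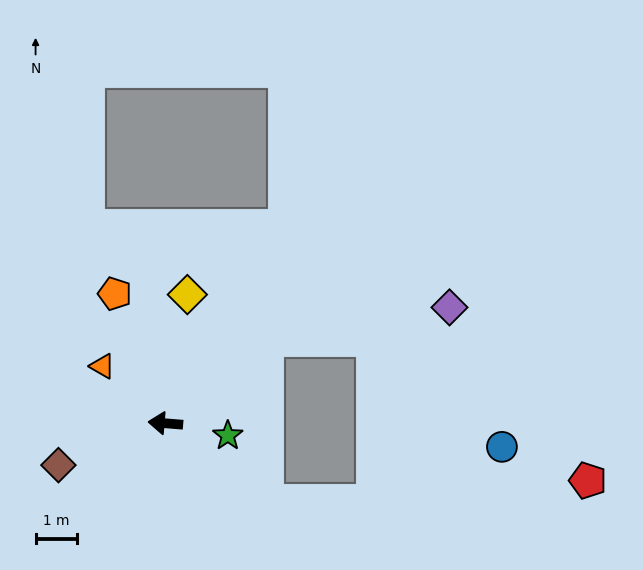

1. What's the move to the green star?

turn left 174°, forward 1.5 m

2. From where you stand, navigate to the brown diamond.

turn left 26°, forward 2.8 m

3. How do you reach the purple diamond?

blocked — turn right 136°, forward 3.2 m, then turn right 29°, forward 4.5 m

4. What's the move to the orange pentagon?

turn right 64°, forward 3.4 m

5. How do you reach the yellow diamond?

turn right 95°, forward 3.2 m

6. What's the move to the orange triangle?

turn right 38°, forward 2.1 m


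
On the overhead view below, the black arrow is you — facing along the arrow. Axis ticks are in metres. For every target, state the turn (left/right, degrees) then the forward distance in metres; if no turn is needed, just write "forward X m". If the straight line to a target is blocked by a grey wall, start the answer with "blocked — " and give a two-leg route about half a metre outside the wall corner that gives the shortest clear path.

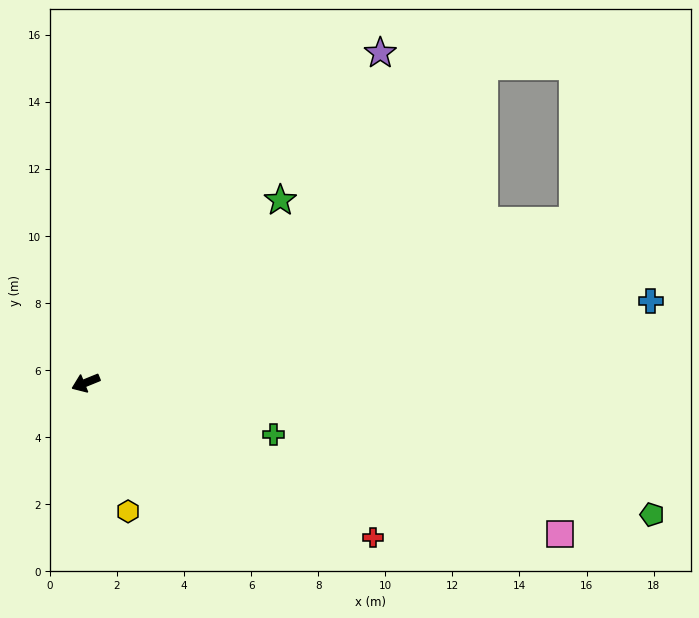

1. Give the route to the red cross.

turn left 130°, forward 9.7 m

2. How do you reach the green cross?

turn left 142°, forward 5.8 m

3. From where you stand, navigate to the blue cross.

turn left 166°, forward 17.0 m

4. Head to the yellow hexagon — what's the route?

turn left 86°, forward 4.0 m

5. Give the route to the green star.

turn right 159°, forward 8.0 m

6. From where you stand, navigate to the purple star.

turn right 154°, forward 13.2 m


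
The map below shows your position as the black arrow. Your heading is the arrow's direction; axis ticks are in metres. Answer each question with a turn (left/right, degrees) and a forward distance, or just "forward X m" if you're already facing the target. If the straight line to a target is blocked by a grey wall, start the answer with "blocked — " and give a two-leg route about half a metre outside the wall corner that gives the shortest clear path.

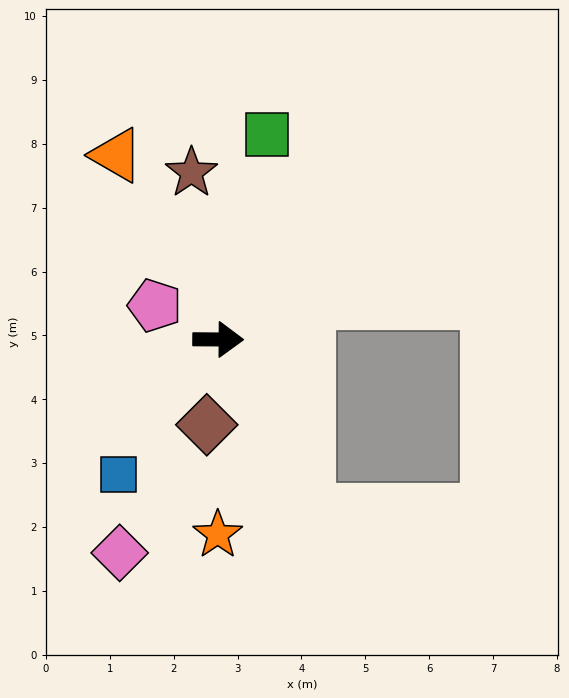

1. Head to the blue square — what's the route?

turn right 126°, forward 2.6 m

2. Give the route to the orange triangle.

turn left 119°, forward 3.3 m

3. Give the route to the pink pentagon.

turn left 152°, forward 1.1 m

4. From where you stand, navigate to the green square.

turn left 77°, forward 3.3 m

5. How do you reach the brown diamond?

turn right 97°, forward 1.3 m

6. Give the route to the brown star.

turn left 100°, forward 2.6 m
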